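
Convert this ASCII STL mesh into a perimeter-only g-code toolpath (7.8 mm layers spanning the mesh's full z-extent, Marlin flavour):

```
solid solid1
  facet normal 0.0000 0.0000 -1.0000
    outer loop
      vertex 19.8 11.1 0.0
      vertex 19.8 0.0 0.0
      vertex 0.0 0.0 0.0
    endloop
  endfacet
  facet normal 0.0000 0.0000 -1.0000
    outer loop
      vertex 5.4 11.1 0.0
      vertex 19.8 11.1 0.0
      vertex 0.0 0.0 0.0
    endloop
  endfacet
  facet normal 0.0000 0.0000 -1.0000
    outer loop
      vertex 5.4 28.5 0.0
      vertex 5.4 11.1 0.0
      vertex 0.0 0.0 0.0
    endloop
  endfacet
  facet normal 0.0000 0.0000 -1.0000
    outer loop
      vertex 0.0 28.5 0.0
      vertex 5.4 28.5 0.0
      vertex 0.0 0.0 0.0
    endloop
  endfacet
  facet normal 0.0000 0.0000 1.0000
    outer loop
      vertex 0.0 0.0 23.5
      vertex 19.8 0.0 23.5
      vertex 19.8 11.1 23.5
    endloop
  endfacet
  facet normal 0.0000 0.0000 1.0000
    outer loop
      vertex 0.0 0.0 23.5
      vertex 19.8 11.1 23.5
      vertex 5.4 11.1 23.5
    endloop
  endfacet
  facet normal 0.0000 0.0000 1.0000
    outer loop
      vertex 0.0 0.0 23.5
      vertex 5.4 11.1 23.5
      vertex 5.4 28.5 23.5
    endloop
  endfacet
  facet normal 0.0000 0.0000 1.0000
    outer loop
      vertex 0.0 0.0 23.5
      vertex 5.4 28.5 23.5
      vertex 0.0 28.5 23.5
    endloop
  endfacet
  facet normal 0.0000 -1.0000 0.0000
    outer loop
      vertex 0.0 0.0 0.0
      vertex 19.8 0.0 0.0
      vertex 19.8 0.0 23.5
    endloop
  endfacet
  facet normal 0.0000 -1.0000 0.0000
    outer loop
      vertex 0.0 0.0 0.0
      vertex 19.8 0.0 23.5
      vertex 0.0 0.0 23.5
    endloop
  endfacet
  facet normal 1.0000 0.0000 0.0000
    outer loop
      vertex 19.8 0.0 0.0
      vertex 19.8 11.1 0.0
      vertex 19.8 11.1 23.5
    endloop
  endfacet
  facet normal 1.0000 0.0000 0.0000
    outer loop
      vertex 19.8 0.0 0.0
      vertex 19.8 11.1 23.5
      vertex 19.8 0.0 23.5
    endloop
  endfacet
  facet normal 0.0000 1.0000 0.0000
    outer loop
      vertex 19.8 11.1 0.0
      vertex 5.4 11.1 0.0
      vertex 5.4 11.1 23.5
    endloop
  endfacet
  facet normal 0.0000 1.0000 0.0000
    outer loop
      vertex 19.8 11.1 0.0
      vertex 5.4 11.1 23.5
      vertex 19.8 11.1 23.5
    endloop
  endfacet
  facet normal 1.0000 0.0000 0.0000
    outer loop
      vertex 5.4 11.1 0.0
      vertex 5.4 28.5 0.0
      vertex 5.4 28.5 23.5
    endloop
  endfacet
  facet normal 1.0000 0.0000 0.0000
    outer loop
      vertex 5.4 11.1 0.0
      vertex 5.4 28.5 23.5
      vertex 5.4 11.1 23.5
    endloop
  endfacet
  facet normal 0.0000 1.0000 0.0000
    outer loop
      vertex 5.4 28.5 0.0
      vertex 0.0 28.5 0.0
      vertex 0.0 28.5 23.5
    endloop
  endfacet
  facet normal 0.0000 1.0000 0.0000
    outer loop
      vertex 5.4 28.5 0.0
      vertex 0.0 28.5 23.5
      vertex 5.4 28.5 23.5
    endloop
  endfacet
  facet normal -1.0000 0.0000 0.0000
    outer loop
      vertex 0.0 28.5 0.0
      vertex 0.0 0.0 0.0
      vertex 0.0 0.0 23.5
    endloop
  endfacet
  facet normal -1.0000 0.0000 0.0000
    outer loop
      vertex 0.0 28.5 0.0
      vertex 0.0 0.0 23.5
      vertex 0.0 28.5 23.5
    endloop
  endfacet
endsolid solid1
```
; perimeter-only toolpath
G21 ; units = mm
G90 ; absolute positioning
G28 ; home
; layer 1
G0 Z7.8
G0 X0.0 Y0.0
G1 X19.8 Y0.0
G1 X19.8 Y11.1
G1 X5.4 Y11.1
G1 X5.4 Y28.5
G1 X0.0 Y28.5
G1 X0.0 Y0.0
; layer 2
G0 Z15.7
G0 X0.0 Y0.0
G1 X19.8 Y0.0
G1 X19.8 Y11.1
G1 X5.4 Y11.1
G1 X5.4 Y28.5
G1 X0.0 Y28.5
G1 X0.0 Y0.0
; layer 3
G0 Z23.5
G0 X0.0 Y0.0
G1 X19.8 Y0.0
G1 X19.8 Y11.1
G1 X5.4 Y11.1
G1 X5.4 Y28.5
G1 X0.0 Y28.5
G1 X0.0 Y0.0
M2 ; end

The solid is an L-shaped prism: outer 19.8 × 28.5 mm, arm thicknesses ≈ 11.1 mm (horizontal) and 5.4 mm (vertical), extruded 23.5 mm in z. Slicing at Δz = 7.8 mm — 3 equal slices spanning the solid's height, so layer i sits at z = i·h/3 — gives 3 non-empty perimeters. Each is a 6-segment closed polygon; G0 lifts to the layer z and rapids to the start vertex, then G1 traces the edges.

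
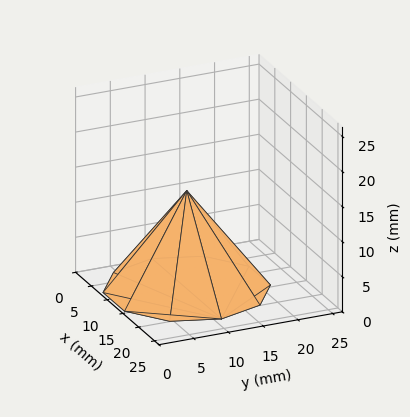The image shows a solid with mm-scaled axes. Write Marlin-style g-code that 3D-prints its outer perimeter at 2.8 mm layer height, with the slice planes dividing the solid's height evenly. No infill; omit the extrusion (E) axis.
Reading the render: the shape is a regular 10-sided pyramid, base circumscribed radius ≈ 11 mm, apex at z ≈ 14 mm (dimensions read to the nearest mm from the axis ticks). For the g-code, the solid's height is divided into equal slices at the stated Δz and each level perimeter traced with G1 moves after a G0 lift.

; perimeter-only toolpath
G21 ; units = mm
G90 ; absolute positioning
G28 ; home
; layer 1
G0 Z2.8
G0 X19.8 Y11.0
G1 X18.1 Y16.2
G1 X13.7 Y19.4
G1 X8.3 Y19.4
G1 X3.9 Y16.2
G1 X2.2 Y11.0
G1 X3.9 Y5.8
G1 X8.3 Y2.6
G1 X13.7 Y2.6
G1 X18.1 Y5.8
G1 X19.8 Y11.0
; layer 2
G0 Z5.6
G0 X17.6 Y11.0
G1 X16.3 Y14.9
G1 X13.0 Y17.3
G1 X9.0 Y17.3
G1 X5.7 Y14.9
G1 X4.4 Y11.0
G1 X5.7 Y7.1
G1 X9.0 Y4.7
G1 X13.0 Y4.7
G1 X16.3 Y7.1
G1 X17.6 Y11.0
; layer 3
G0 Z8.4
G0 X15.4 Y11.0
G1 X14.6 Y13.6
G1 X12.4 Y15.2
G1 X9.6 Y15.2
G1 X7.4 Y13.6
G1 X6.6 Y11.0
G1 X7.4 Y8.4
G1 X9.6 Y6.8
G1 X12.4 Y6.8
G1 X14.6 Y8.4
G1 X15.4 Y11.0
; layer 4
G0 Z11.2
G0 X13.2 Y11.0
G1 X12.8 Y12.3
G1 X11.7 Y13.1
G1 X10.3 Y13.1
G1 X9.2 Y12.3
G1 X8.8 Y11.0
G1 X9.2 Y9.7
G1 X10.3 Y8.9
G1 X11.7 Y8.9
G1 X12.8 Y9.7
G1 X13.2 Y11.0
M2 ; end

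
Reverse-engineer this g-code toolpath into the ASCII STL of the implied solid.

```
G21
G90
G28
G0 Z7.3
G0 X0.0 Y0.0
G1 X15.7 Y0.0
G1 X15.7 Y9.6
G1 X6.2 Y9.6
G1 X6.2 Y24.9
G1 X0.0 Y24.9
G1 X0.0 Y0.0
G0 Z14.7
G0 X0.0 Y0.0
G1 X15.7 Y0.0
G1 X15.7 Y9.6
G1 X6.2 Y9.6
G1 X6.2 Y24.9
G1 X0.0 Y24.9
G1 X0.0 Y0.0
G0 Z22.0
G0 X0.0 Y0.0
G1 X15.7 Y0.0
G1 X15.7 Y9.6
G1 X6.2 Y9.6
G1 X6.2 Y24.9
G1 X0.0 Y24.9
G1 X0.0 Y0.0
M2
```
solid part
  facet normal 0.0000 0.0000 -1.0000
    outer loop
      vertex 15.7 9.6 0.0
      vertex 15.7 0.0 0.0
      vertex 0.0 0.0 0.0
    endloop
  endfacet
  facet normal 0.0000 0.0000 -1.0000
    outer loop
      vertex 6.2 9.6 0.0
      vertex 15.7 9.6 0.0
      vertex 0.0 0.0 0.0
    endloop
  endfacet
  facet normal 0.0000 0.0000 -1.0000
    outer loop
      vertex 6.2 24.9 0.0
      vertex 6.2 9.6 0.0
      vertex 0.0 0.0 0.0
    endloop
  endfacet
  facet normal 0.0000 0.0000 -1.0000
    outer loop
      vertex 0.0 24.9 0.0
      vertex 6.2 24.9 0.0
      vertex 0.0 0.0 0.0
    endloop
  endfacet
  facet normal 0.0000 0.0000 1.0000
    outer loop
      vertex 0.0 0.0 22.0
      vertex 15.7 0.0 22.0
      vertex 15.7 9.6 22.0
    endloop
  endfacet
  facet normal 0.0000 0.0000 1.0000
    outer loop
      vertex 0.0 0.0 22.0
      vertex 15.7 9.6 22.0
      vertex 6.2 9.6 22.0
    endloop
  endfacet
  facet normal 0.0000 0.0000 1.0000
    outer loop
      vertex 0.0 0.0 22.0
      vertex 6.2 9.6 22.0
      vertex 6.2 24.9 22.0
    endloop
  endfacet
  facet normal 0.0000 0.0000 1.0000
    outer loop
      vertex 0.0 0.0 22.0
      vertex 6.2 24.9 22.0
      vertex 0.0 24.9 22.0
    endloop
  endfacet
  facet normal 0.0000 -1.0000 0.0000
    outer loop
      vertex 0.0 0.0 0.0
      vertex 15.7 0.0 0.0
      vertex 15.7 0.0 22.0
    endloop
  endfacet
  facet normal 0.0000 -1.0000 0.0000
    outer loop
      vertex 0.0 0.0 0.0
      vertex 15.7 0.0 22.0
      vertex 0.0 0.0 22.0
    endloop
  endfacet
  facet normal 1.0000 0.0000 0.0000
    outer loop
      vertex 15.7 0.0 0.0
      vertex 15.7 9.6 0.0
      vertex 15.7 9.6 22.0
    endloop
  endfacet
  facet normal 1.0000 0.0000 0.0000
    outer loop
      vertex 15.7 0.0 0.0
      vertex 15.7 9.6 22.0
      vertex 15.7 0.0 22.0
    endloop
  endfacet
  facet normal 0.0000 1.0000 0.0000
    outer loop
      vertex 15.7 9.6 0.0
      vertex 6.2 9.6 0.0
      vertex 6.2 9.6 22.0
    endloop
  endfacet
  facet normal 0.0000 1.0000 0.0000
    outer loop
      vertex 15.7 9.6 0.0
      vertex 6.2 9.6 22.0
      vertex 15.7 9.6 22.0
    endloop
  endfacet
  facet normal 1.0000 0.0000 0.0000
    outer loop
      vertex 6.2 9.6 0.0
      vertex 6.2 24.9 0.0
      vertex 6.2 24.9 22.0
    endloop
  endfacet
  facet normal 1.0000 0.0000 0.0000
    outer loop
      vertex 6.2 9.6 0.0
      vertex 6.2 24.9 22.0
      vertex 6.2 9.6 22.0
    endloop
  endfacet
  facet normal 0.0000 1.0000 0.0000
    outer loop
      vertex 6.2 24.9 0.0
      vertex 0.0 24.9 0.0
      vertex 0.0 24.9 22.0
    endloop
  endfacet
  facet normal 0.0000 1.0000 0.0000
    outer loop
      vertex 6.2 24.9 0.0
      vertex 0.0 24.9 22.0
      vertex 6.2 24.9 22.0
    endloop
  endfacet
  facet normal -1.0000 0.0000 0.0000
    outer loop
      vertex 0.0 24.9 0.0
      vertex 0.0 0.0 0.0
      vertex 0.0 0.0 22.0
    endloop
  endfacet
  facet normal -1.0000 0.0000 0.0000
    outer loop
      vertex 0.0 24.9 0.0
      vertex 0.0 0.0 22.0
      vertex 0.0 24.9 22.0
    endloop
  endfacet
endsolid part

The G0 Z moves step by Δz≈7.3 mm. Every layer's G1 loop is the same polygon, so the solid is a straight extrusion of it from z=0 to z≈22. Closing with flat bottom and top caps and triangulating gives 20 facets — an L-shaped prism: outer 15.7 × 24.9 mm, arm thicknesses ≈ 9.6 mm (horizontal) and 6.2 mm (vertical), extruded 22 mm in z.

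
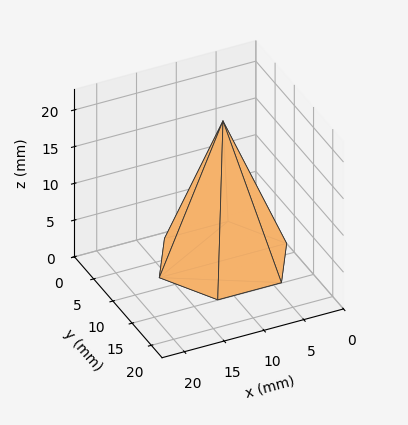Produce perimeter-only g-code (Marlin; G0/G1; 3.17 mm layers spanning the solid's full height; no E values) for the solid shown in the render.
Reading the render: the shape is a regular 6-sided pyramid, base circumscribed radius ≈ 8 mm, apex at z ≈ 19 mm (dimensions read to the nearest mm from the axis ticks). For the g-code, the solid's height is divided into equal slices at the stated Δz and each level perimeter traced with G1 moves after a G0 lift.

; perimeter-only toolpath
G21 ; units = mm
G90 ; absolute positioning
G28 ; home
; layer 1
G0 Z3.17
G0 X14.67 Y8.00
G1 X11.33 Y13.77
G1 X4.67 Y13.77
G1 X1.33 Y8.00
G1 X4.67 Y2.22
G1 X11.33 Y2.22
G1 X14.67 Y8.00
; layer 2
G0 Z6.33
G0 X13.33 Y8.00
G1 X10.67 Y12.62
G1 X5.33 Y12.62
G1 X2.67 Y8.00
G1 X5.33 Y3.38
G1 X10.67 Y3.38
G1 X13.33 Y8.00
; layer 3
G0 Z9.50
G0 X12.00 Y8.00
G1 X10.00 Y11.46
G1 X6.00 Y11.46
G1 X4.00 Y8.00
G1 X6.00 Y4.54
G1 X10.00 Y4.54
G1 X12.00 Y8.00
; layer 4
G0 Z12.67
G0 X10.67 Y8.00
G1 X9.33 Y10.31
G1 X6.67 Y10.31
G1 X5.33 Y8.00
G1 X6.67 Y5.69
G1 X9.33 Y5.69
G1 X10.67 Y8.00
; layer 5
G0 Z15.83
G0 X9.33 Y8.00
G1 X8.67 Y9.16
G1 X7.33 Y9.16
G1 X6.67 Y8.00
G1 X7.33 Y6.84
G1 X8.67 Y6.84
G1 X9.33 Y8.00
M2 ; end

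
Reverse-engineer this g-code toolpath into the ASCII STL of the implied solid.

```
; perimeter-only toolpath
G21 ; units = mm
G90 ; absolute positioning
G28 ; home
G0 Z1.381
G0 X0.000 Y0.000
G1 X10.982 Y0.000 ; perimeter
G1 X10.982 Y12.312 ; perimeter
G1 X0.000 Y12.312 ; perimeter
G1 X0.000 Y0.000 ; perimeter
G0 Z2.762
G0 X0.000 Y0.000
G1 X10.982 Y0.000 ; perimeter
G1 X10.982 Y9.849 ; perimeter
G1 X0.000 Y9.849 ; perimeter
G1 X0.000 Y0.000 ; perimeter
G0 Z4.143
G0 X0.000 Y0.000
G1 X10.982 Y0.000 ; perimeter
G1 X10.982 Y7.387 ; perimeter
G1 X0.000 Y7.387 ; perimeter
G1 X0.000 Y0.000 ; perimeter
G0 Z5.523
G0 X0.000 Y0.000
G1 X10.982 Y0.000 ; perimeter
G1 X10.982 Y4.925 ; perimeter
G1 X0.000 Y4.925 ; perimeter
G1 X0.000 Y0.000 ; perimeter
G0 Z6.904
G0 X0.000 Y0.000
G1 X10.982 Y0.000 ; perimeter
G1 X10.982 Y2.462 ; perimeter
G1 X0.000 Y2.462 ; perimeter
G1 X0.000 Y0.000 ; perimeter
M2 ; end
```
solid part
  facet normal 0.0000 0.0000 -1.0000
    outer loop
      vertex 10.982 14.774 0.000
      vertex 10.982 0.000 0.000
      vertex 0.000 0.000 0.000
    endloop
  endfacet
  facet normal 0.0000 0.0000 -1.0000
    outer loop
      vertex 0.000 14.774 0.000
      vertex 10.982 14.774 0.000
      vertex 0.000 0.000 0.000
    endloop
  endfacet
  facet normal 0.0000 -1.0000 0.0000
    outer loop
      vertex 0.000 0.000 0.000
      vertex 10.982 0.000 0.000
      vertex 10.982 0.000 8.285
    endloop
  endfacet
  facet normal 0.0000 -1.0000 0.0000
    outer loop
      vertex 0.000 0.000 0.000
      vertex 10.982 0.000 8.285
      vertex 0.000 0.000 8.285
    endloop
  endfacet
  facet normal 0.0000 0.4891 0.8722
    outer loop
      vertex 0.000 0.000 8.285
      vertex 10.982 0.000 8.285
      vertex 10.982 14.774 0.000
    endloop
  endfacet
  facet normal 0.0000 0.4891 0.8722
    outer loop
      vertex 0.000 0.000 8.285
      vertex 10.982 14.774 0.000
      vertex 0.000 14.774 0.000
    endloop
  endfacet
  facet normal -1.0000 0.0000 0.0000
    outer loop
      vertex 0.000 0.000 8.285
      vertex 0.000 14.774 0.000
      vertex 0.000 0.000 0.000
    endloop
  endfacet
  facet normal 1.0000 0.0000 0.0000
    outer loop
      vertex 10.982 0.000 0.000
      vertex 10.982 14.774 0.000
      vertex 10.982 0.000 8.285
    endloop
  endfacet
endsolid part

The G0 Z moves step by Δz≈1.381 mm. The G1 loops shrink linearly with z, so the solid tapers from its base footprint up to z≈8.29. Closing with a flat bottom cap and the tapered top and triangulating gives 8 facets — a wedge (ramp): 11 × 14.8 mm base, rising to 8.29 mm along the y=0 edge and sloping linearly to z=0 at y=14.8.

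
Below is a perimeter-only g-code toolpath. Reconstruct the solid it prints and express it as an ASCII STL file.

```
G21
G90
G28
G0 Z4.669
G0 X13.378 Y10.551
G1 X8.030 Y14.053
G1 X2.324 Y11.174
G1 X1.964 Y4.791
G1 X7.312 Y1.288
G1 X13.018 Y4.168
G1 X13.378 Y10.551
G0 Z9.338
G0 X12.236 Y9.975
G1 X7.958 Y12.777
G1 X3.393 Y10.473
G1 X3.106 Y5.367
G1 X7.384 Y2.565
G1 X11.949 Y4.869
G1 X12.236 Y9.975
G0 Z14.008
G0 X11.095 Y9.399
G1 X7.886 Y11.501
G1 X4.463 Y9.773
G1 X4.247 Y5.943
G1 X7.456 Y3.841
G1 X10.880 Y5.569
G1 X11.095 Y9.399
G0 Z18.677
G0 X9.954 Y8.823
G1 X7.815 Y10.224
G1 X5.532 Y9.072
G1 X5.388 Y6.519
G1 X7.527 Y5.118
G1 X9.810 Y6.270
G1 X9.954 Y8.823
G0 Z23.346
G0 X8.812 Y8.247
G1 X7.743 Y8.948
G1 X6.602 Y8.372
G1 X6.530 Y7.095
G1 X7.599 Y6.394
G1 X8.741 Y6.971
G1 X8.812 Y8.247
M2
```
solid part
  facet normal 0.0000 0.0000 -1.0000
    outer loop
      vertex 1.254 11.874 0.000
      vertex 8.102 15.330 0.000
      vertex 14.519 11.127 0.000
    endloop
  endfacet
  facet normal 0.0000 0.0000 -1.0000
    outer loop
      vertex 0.823 4.215 0.000
      vertex 1.254 11.874 0.000
      vertex 14.519 11.127 0.000
    endloop
  endfacet
  facet normal 0.0000 0.0000 -1.0000
    outer loop
      vertex 7.240 0.012 0.000
      vertex 0.823 4.215 0.000
      vertex 14.519 11.127 0.000
    endloop
  endfacet
  facet normal 0.0000 0.0000 -1.0000
    outer loop
      vertex 14.088 3.468 0.000
      vertex 7.240 0.012 0.000
      vertex 14.519 11.127 0.000
    endloop
  endfacet
  facet normal 0.5331 0.8140 0.2307
    outer loop
      vertex 14.519 11.127 0.000
      vertex 8.102 15.330 0.000
      vertex 7.671 7.671 28.015
    endloop
  endfacet
  facet normal -0.4384 0.8687 0.2307
    outer loop
      vertex 8.102 15.330 0.000
      vertex 1.254 11.874 0.000
      vertex 7.671 7.671 28.015
    endloop
  endfacet
  facet normal -0.9715 0.0547 0.2307
    outer loop
      vertex 1.254 11.874 0.000
      vertex 0.823 4.215 0.000
      vertex 7.671 7.671 28.015
    endloop
  endfacet
  facet normal -0.5331 -0.8140 0.2307
    outer loop
      vertex 0.823 4.215 0.000
      vertex 7.240 0.012 0.000
      vertex 7.671 7.671 28.015
    endloop
  endfacet
  facet normal 0.4384 -0.8687 0.2307
    outer loop
      vertex 7.240 0.012 0.000
      vertex 14.088 3.468 0.000
      vertex 7.671 7.671 28.015
    endloop
  endfacet
  facet normal 0.9715 -0.0547 0.2307
    outer loop
      vertex 14.088 3.468 0.000
      vertex 14.519 11.127 0.000
      vertex 7.671 7.671 28.015
    endloop
  endfacet
endsolid part

The G0 Z moves step by Δz≈4.669 mm. The G1 loops shrink linearly with z, so the solid tapers from its base footprint up to z≈28. Closing with a flat bottom cap and the tapered top and triangulating gives 10 facets — a regular 6-sided pyramid, base circumscribed radius ≈ 7.67 mm, apex at z ≈ 28 mm.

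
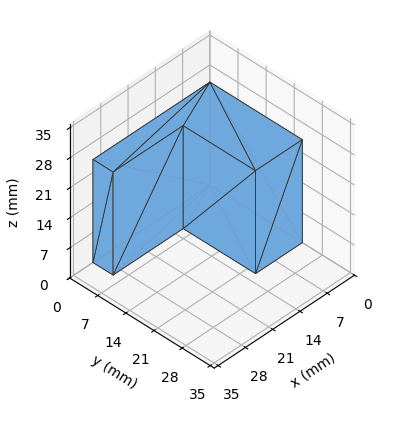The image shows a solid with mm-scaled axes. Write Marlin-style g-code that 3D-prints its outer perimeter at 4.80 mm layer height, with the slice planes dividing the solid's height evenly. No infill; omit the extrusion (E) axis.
Reading the render: the shape is an L-shaped prism: outer 30 × 23 mm, arm thicknesses ≈ 5 mm (horizontal) and 12 mm (vertical), extruded 24 mm in z (dimensions read to the nearest mm from the axis ticks). For the g-code, the solid's height is divided into equal slices at the stated Δz and each level perimeter traced with G1 moves after a G0 lift.

; perimeter-only toolpath
G21 ; units = mm
G90 ; absolute positioning
G28 ; home
; layer 1
G0 Z4.80
G0 X0.00 Y0.00
G1 X30.00 Y0.00
G1 X30.00 Y5.00
G1 X12.00 Y5.00
G1 X12.00 Y23.00
G1 X0.00 Y23.00
G1 X0.00 Y0.00
; layer 2
G0 Z9.60
G0 X0.00 Y0.00
G1 X30.00 Y0.00
G1 X30.00 Y5.00
G1 X12.00 Y5.00
G1 X12.00 Y23.00
G1 X0.00 Y23.00
G1 X0.00 Y0.00
; layer 3
G0 Z14.40
G0 X0.00 Y0.00
G1 X30.00 Y0.00
G1 X30.00 Y5.00
G1 X12.00 Y5.00
G1 X12.00 Y23.00
G1 X0.00 Y23.00
G1 X0.00 Y0.00
; layer 4
G0 Z19.20
G0 X0.00 Y0.00
G1 X30.00 Y0.00
G1 X30.00 Y5.00
G1 X12.00 Y5.00
G1 X12.00 Y23.00
G1 X0.00 Y23.00
G1 X0.00 Y0.00
; layer 5
G0 Z24.00
G0 X0.00 Y0.00
G1 X30.00 Y0.00
G1 X30.00 Y5.00
G1 X12.00 Y5.00
G1 X12.00 Y23.00
G1 X0.00 Y23.00
G1 X0.00 Y0.00
M2 ; end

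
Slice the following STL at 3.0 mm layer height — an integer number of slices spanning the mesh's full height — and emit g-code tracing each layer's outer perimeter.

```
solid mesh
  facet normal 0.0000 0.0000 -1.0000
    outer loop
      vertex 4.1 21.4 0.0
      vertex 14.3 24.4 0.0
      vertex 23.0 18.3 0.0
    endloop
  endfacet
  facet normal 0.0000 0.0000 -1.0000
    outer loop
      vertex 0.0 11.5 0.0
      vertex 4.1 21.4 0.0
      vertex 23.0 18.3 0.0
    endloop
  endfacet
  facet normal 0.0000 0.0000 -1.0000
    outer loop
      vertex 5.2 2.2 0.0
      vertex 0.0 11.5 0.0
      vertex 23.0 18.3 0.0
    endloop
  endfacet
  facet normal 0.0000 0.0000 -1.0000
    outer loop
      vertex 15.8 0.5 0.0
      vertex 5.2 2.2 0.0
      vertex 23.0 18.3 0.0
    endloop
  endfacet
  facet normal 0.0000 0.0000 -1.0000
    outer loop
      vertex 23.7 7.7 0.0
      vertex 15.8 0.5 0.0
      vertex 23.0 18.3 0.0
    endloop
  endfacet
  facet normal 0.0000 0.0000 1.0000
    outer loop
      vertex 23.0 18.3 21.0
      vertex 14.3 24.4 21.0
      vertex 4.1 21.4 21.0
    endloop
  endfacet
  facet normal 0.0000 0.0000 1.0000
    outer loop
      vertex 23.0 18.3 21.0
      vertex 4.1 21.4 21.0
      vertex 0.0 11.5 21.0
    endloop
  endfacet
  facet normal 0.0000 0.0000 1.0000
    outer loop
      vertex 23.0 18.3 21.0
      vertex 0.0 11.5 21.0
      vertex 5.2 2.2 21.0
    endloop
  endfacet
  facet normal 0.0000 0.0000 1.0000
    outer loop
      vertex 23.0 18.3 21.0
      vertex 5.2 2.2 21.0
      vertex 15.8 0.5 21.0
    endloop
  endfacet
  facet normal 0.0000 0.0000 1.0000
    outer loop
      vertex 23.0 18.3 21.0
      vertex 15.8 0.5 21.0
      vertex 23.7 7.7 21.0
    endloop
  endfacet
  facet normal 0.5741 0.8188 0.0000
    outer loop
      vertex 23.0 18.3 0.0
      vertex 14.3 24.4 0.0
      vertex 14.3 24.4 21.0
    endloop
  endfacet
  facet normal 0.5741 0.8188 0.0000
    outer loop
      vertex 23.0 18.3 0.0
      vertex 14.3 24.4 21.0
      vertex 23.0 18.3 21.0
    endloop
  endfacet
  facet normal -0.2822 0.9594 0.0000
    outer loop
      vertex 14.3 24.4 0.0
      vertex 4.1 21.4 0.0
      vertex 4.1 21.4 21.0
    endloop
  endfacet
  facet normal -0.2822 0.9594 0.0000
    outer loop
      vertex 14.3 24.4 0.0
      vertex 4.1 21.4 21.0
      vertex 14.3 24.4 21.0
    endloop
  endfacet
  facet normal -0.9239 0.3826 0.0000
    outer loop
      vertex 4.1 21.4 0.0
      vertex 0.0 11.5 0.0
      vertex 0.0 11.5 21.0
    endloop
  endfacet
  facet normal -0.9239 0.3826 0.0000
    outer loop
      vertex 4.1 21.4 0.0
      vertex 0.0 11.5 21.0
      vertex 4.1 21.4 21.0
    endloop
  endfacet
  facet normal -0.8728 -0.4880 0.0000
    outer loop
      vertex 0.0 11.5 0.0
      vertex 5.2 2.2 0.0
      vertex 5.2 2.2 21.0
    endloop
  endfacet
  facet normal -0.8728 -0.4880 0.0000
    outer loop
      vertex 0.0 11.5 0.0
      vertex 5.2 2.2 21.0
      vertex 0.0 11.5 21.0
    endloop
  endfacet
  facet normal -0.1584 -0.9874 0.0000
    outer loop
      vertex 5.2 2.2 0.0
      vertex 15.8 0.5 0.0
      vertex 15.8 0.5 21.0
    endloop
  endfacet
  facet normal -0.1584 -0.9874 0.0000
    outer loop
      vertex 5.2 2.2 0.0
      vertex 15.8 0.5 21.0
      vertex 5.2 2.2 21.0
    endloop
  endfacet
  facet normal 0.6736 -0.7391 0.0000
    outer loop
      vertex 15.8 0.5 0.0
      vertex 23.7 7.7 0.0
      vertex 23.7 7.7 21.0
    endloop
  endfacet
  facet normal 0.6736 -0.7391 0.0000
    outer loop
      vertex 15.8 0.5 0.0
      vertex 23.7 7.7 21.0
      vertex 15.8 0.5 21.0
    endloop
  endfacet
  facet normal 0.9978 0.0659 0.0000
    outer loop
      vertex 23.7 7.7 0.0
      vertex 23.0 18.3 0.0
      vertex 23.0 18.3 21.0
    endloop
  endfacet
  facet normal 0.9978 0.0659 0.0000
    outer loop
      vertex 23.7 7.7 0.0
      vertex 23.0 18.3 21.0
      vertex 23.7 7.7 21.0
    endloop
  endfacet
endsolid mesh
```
; perimeter-only toolpath
G21 ; units = mm
G90 ; absolute positioning
G28 ; home
; layer 1
G0 Z3.0
G0 X23.0 Y18.3
G1 X14.3 Y24.4
G1 X4.1 Y21.4
G1 X0.0 Y11.5
G1 X5.2 Y2.2
G1 X15.8 Y0.5
G1 X23.7 Y7.7
G1 X23.0 Y18.3
; layer 2
G0 Z6.0
G0 X23.0 Y18.3
G1 X14.3 Y24.4
G1 X4.1 Y21.4
G1 X0.0 Y11.5
G1 X5.2 Y2.2
G1 X15.8 Y0.5
G1 X23.7 Y7.7
G1 X23.0 Y18.3
; layer 3
G0 Z9.0
G0 X23.0 Y18.3
G1 X14.3 Y24.4
G1 X4.1 Y21.4
G1 X0.0 Y11.5
G1 X5.2 Y2.2
G1 X15.8 Y0.5
G1 X23.7 Y7.7
G1 X23.0 Y18.3
; layer 4
G0 Z12.0
G0 X23.0 Y18.3
G1 X14.3 Y24.4
G1 X4.1 Y21.4
G1 X0.0 Y11.5
G1 X5.2 Y2.2
G1 X15.8 Y0.5
G1 X23.7 Y7.7
G1 X23.0 Y18.3
; layer 5
G0 Z15.0
G0 X23.0 Y18.3
G1 X14.3 Y24.4
G1 X4.1 Y21.4
G1 X0.0 Y11.5
G1 X5.2 Y2.2
G1 X15.8 Y0.5
G1 X23.7 Y7.7
G1 X23.0 Y18.3
; layer 6
G0 Z18.0
G0 X23.0 Y18.3
G1 X14.3 Y24.4
G1 X4.1 Y21.4
G1 X0.0 Y11.5
G1 X5.2 Y2.2
G1 X15.8 Y0.5
G1 X23.7 Y7.7
G1 X23.0 Y18.3
; layer 7
G0 Z21.0
G0 X23.0 Y18.3
G1 X14.3 Y24.4
G1 X4.1 Y21.4
G1 X0.0 Y11.5
G1 X5.2 Y2.2
G1 X15.8 Y0.5
G1 X23.7 Y7.7
G1 X23.0 Y18.3
M2 ; end

The solid is a regular 7-sided prism (a cylinder approximated with 7 flat sides), circumscribed radius ≈ 12.3 mm, height ≈ 21 mm. Slicing at Δz = 3.0 mm — 7 equal slices spanning the solid's height, so layer i sits at z = i·h/7 — gives 7 non-empty perimeters. Each is a 7-segment closed polygon; G0 lifts to the layer z and rapids to the start vertex, then G1 traces the edges.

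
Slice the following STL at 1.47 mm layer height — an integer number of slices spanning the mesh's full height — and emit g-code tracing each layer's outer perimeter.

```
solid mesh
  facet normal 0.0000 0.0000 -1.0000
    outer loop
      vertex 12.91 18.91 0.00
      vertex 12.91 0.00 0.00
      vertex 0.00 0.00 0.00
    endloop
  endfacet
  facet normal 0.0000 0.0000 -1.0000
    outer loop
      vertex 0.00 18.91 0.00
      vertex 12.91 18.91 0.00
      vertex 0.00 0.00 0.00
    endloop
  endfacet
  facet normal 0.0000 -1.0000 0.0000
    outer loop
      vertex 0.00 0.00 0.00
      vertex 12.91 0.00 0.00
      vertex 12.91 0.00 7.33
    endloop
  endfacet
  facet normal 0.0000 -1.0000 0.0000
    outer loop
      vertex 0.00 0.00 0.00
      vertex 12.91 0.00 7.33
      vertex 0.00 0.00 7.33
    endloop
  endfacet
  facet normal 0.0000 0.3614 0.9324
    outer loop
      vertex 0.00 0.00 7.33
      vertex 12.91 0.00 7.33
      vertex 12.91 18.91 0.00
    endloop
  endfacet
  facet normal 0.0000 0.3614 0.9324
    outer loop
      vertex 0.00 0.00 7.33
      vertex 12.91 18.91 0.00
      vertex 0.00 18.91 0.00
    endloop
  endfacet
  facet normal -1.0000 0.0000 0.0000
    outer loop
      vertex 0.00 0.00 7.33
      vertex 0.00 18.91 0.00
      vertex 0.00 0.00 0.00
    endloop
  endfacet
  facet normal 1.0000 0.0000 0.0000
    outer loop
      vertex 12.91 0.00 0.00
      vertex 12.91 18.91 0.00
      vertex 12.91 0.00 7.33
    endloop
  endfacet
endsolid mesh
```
; perimeter-only toolpath
G21 ; units = mm
G90 ; absolute positioning
G28 ; home
; layer 1
G0 Z1.47
G0 X0.00 Y0.00
G1 X12.91 Y0.00
G1 X12.91 Y15.13
G1 X0.00 Y15.13
G1 X0.00 Y0.00
; layer 2
G0 Z2.93
G0 X0.00 Y0.00
G1 X12.91 Y0.00
G1 X12.91 Y11.35
G1 X0.00 Y11.35
G1 X0.00 Y0.00
; layer 3
G0 Z4.40
G0 X0.00 Y0.00
G1 X12.91 Y0.00
G1 X12.91 Y7.56
G1 X0.00 Y7.56
G1 X0.00 Y0.00
; layer 4
G0 Z5.86
G0 X0.00 Y0.00
G1 X12.91 Y0.00
G1 X12.91 Y3.78
G1 X0.00 Y3.78
G1 X0.00 Y0.00
M2 ; end

The solid is a wedge (ramp): 12.9 × 18.9 mm base, rising to 7.33 mm along the y=0 edge and sloping linearly to z=0 at y=18.9. Slicing at Δz = 1.47 mm — 5 equal slices spanning the solid's height, so layer i sits at z = i·h/5 — gives 4 non-empty perimeters. Each is a 4-segment closed polygon; G0 lifts to the layer z and rapids to the start vertex, then G1 traces the edges. The cross-section shrinks linearly with z (the slice at the apex is degenerate and omitted).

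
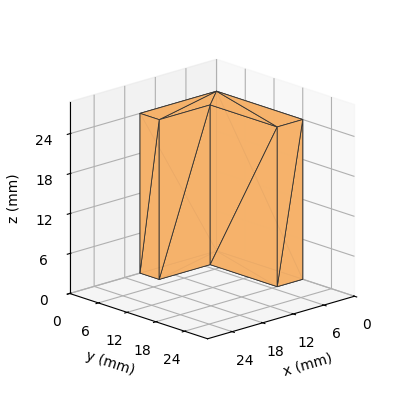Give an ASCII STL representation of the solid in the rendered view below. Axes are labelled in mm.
Reading the render: the shape is an L-shaped prism: outer 15 × 18 mm, arm thicknesses ≈ 4 mm (horizontal) and 5 mm (vertical), extruded 24 mm in z (dimensions read to the nearest mm from the axis ticks). For the STL, each face is triangulated and given an outward normal.

solid part
  facet normal 0.0000 0.0000 -1.0000
    outer loop
      vertex 15.00 4.00 0.00
      vertex 15.00 0.00 0.00
      vertex 0.00 0.00 0.00
    endloop
  endfacet
  facet normal 0.0000 0.0000 -1.0000
    outer loop
      vertex 5.00 4.00 0.00
      vertex 15.00 4.00 0.00
      vertex 0.00 0.00 0.00
    endloop
  endfacet
  facet normal 0.0000 0.0000 -1.0000
    outer loop
      vertex 5.00 18.00 0.00
      vertex 5.00 4.00 0.00
      vertex 0.00 0.00 0.00
    endloop
  endfacet
  facet normal 0.0000 0.0000 -1.0000
    outer loop
      vertex 0.00 18.00 0.00
      vertex 5.00 18.00 0.00
      vertex 0.00 0.00 0.00
    endloop
  endfacet
  facet normal 0.0000 0.0000 1.0000
    outer loop
      vertex 0.00 0.00 24.00
      vertex 15.00 0.00 24.00
      vertex 15.00 4.00 24.00
    endloop
  endfacet
  facet normal 0.0000 0.0000 1.0000
    outer loop
      vertex 0.00 0.00 24.00
      vertex 15.00 4.00 24.00
      vertex 5.00 4.00 24.00
    endloop
  endfacet
  facet normal 0.0000 0.0000 1.0000
    outer loop
      vertex 0.00 0.00 24.00
      vertex 5.00 4.00 24.00
      vertex 5.00 18.00 24.00
    endloop
  endfacet
  facet normal 0.0000 0.0000 1.0000
    outer loop
      vertex 0.00 0.00 24.00
      vertex 5.00 18.00 24.00
      vertex 0.00 18.00 24.00
    endloop
  endfacet
  facet normal 0.0000 -1.0000 0.0000
    outer loop
      vertex 0.00 0.00 0.00
      vertex 15.00 0.00 0.00
      vertex 15.00 0.00 24.00
    endloop
  endfacet
  facet normal 0.0000 -1.0000 0.0000
    outer loop
      vertex 0.00 0.00 0.00
      vertex 15.00 0.00 24.00
      vertex 0.00 0.00 24.00
    endloop
  endfacet
  facet normal 1.0000 0.0000 0.0000
    outer loop
      vertex 15.00 0.00 0.00
      vertex 15.00 4.00 0.00
      vertex 15.00 4.00 24.00
    endloop
  endfacet
  facet normal 1.0000 0.0000 0.0000
    outer loop
      vertex 15.00 0.00 0.00
      vertex 15.00 4.00 24.00
      vertex 15.00 0.00 24.00
    endloop
  endfacet
  facet normal 0.0000 1.0000 0.0000
    outer loop
      vertex 15.00 4.00 0.00
      vertex 5.00 4.00 0.00
      vertex 5.00 4.00 24.00
    endloop
  endfacet
  facet normal 0.0000 1.0000 0.0000
    outer loop
      vertex 15.00 4.00 0.00
      vertex 5.00 4.00 24.00
      vertex 15.00 4.00 24.00
    endloop
  endfacet
  facet normal 1.0000 0.0000 0.0000
    outer loop
      vertex 5.00 4.00 0.00
      vertex 5.00 18.00 0.00
      vertex 5.00 18.00 24.00
    endloop
  endfacet
  facet normal 1.0000 0.0000 0.0000
    outer loop
      vertex 5.00 4.00 0.00
      vertex 5.00 18.00 24.00
      vertex 5.00 4.00 24.00
    endloop
  endfacet
  facet normal 0.0000 1.0000 0.0000
    outer loop
      vertex 5.00 18.00 0.00
      vertex 0.00 18.00 0.00
      vertex 0.00 18.00 24.00
    endloop
  endfacet
  facet normal 0.0000 1.0000 0.0000
    outer loop
      vertex 5.00 18.00 0.00
      vertex 0.00 18.00 24.00
      vertex 5.00 18.00 24.00
    endloop
  endfacet
  facet normal -1.0000 0.0000 0.0000
    outer loop
      vertex 0.00 18.00 0.00
      vertex 0.00 0.00 0.00
      vertex 0.00 0.00 24.00
    endloop
  endfacet
  facet normal -1.0000 0.0000 0.0000
    outer loop
      vertex 0.00 18.00 0.00
      vertex 0.00 0.00 24.00
      vertex 0.00 18.00 24.00
    endloop
  endfacet
endsolid part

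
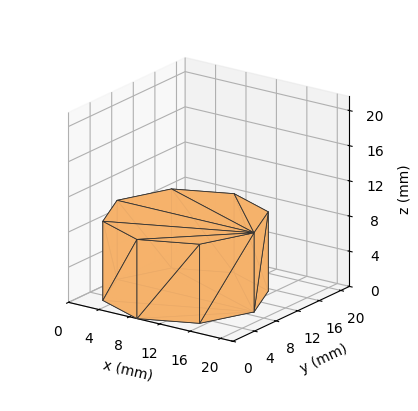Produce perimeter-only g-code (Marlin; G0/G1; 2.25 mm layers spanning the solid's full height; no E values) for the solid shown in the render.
Reading the render: the shape is a regular 8-sided prism (a cylinder approximated with 8 flat sides), circumscribed radius ≈ 9 mm, height ≈ 9 mm (dimensions read to the nearest mm from the axis ticks). For the g-code, the solid's height is divided into equal slices at the stated Δz and each level perimeter traced with G1 moves after a G0 lift.

; perimeter-only toolpath
G21 ; units = mm
G90 ; absolute positioning
G28 ; home
; layer 1
G0 Z2.25
G0 X18.00 Y9.00
G1 X15.36 Y15.36
G1 X9.00 Y18.00
G1 X2.64 Y15.36
G1 X0.00 Y9.00
G1 X2.64 Y2.64
G1 X9.00 Y0.00
G1 X15.36 Y2.64
G1 X18.00 Y9.00
; layer 2
G0 Z4.50
G0 X18.00 Y9.00
G1 X15.36 Y15.36
G1 X9.00 Y18.00
G1 X2.64 Y15.36
G1 X0.00 Y9.00
G1 X2.64 Y2.64
G1 X9.00 Y0.00
G1 X15.36 Y2.64
G1 X18.00 Y9.00
; layer 3
G0 Z6.75
G0 X18.00 Y9.00
G1 X15.36 Y15.36
G1 X9.00 Y18.00
G1 X2.64 Y15.36
G1 X0.00 Y9.00
G1 X2.64 Y2.64
G1 X9.00 Y0.00
G1 X15.36 Y2.64
G1 X18.00 Y9.00
; layer 4
G0 Z9.00
G0 X18.00 Y9.00
G1 X15.36 Y15.36
G1 X9.00 Y18.00
G1 X2.64 Y15.36
G1 X0.00 Y9.00
G1 X2.64 Y2.64
G1 X9.00 Y0.00
G1 X15.36 Y2.64
G1 X18.00 Y9.00
M2 ; end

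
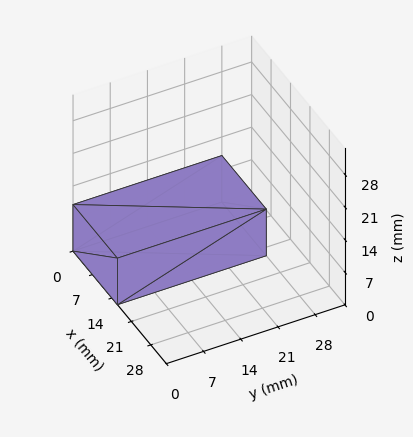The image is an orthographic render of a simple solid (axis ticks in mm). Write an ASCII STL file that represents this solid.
Reading the render: the shape is a rectangular box, roughly 16 × 28 mm footprint and 10 mm tall (dimensions read to the nearest mm from the axis ticks). For the STL, each face is triangulated and given an outward normal.

solid part
  facet normal 0.0000 0.0000 -1.0000
    outer loop
      vertex 16.00 28.00 0.00
      vertex 16.00 0.00 0.00
      vertex 0.00 0.00 0.00
    endloop
  endfacet
  facet normal 0.0000 0.0000 -1.0000
    outer loop
      vertex 0.00 28.00 0.00
      vertex 16.00 28.00 0.00
      vertex 0.00 0.00 0.00
    endloop
  endfacet
  facet normal 0.0000 0.0000 1.0000
    outer loop
      vertex 0.00 0.00 10.00
      vertex 16.00 0.00 10.00
      vertex 16.00 28.00 10.00
    endloop
  endfacet
  facet normal 0.0000 0.0000 1.0000
    outer loop
      vertex 0.00 0.00 10.00
      vertex 16.00 28.00 10.00
      vertex 0.00 28.00 10.00
    endloop
  endfacet
  facet normal 0.0000 -1.0000 0.0000
    outer loop
      vertex 0.00 0.00 0.00
      vertex 16.00 0.00 0.00
      vertex 16.00 0.00 10.00
    endloop
  endfacet
  facet normal 0.0000 -1.0000 0.0000
    outer loop
      vertex 0.00 0.00 0.00
      vertex 16.00 0.00 10.00
      vertex 0.00 0.00 10.00
    endloop
  endfacet
  facet normal 0.0000 1.0000 0.0000
    outer loop
      vertex 16.00 28.00 10.00
      vertex 16.00 28.00 0.00
      vertex 0.00 28.00 0.00
    endloop
  endfacet
  facet normal 0.0000 1.0000 0.0000
    outer loop
      vertex 0.00 28.00 10.00
      vertex 16.00 28.00 10.00
      vertex 0.00 28.00 0.00
    endloop
  endfacet
  facet normal -1.0000 0.0000 0.0000
    outer loop
      vertex 0.00 28.00 10.00
      vertex 0.00 28.00 0.00
      vertex 0.00 0.00 0.00
    endloop
  endfacet
  facet normal -1.0000 0.0000 0.0000
    outer loop
      vertex 0.00 0.00 10.00
      vertex 0.00 28.00 10.00
      vertex 0.00 0.00 0.00
    endloop
  endfacet
  facet normal 1.0000 0.0000 0.0000
    outer loop
      vertex 16.00 0.00 0.00
      vertex 16.00 28.00 0.00
      vertex 16.00 28.00 10.00
    endloop
  endfacet
  facet normal 1.0000 0.0000 0.0000
    outer loop
      vertex 16.00 0.00 0.00
      vertex 16.00 28.00 10.00
      vertex 16.00 0.00 10.00
    endloop
  endfacet
endsolid part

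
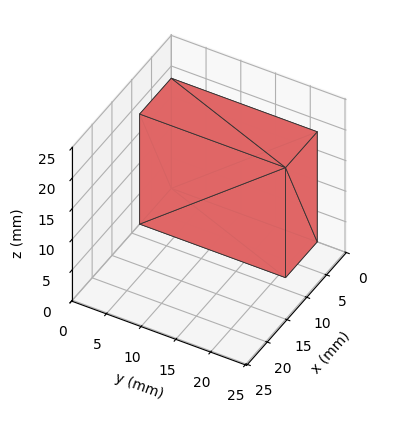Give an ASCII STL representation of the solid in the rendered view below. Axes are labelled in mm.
Reading the render: the shape is a rectangular box, roughly 8 × 21 mm footprint and 18 mm tall (dimensions read to the nearest mm from the axis ticks). For the STL, each face is triangulated and given an outward normal.

solid part
  facet normal 0.0000 0.0000 -1.0000
    outer loop
      vertex 8.000 21.000 0.000
      vertex 8.000 0.000 0.000
      vertex 0.000 0.000 0.000
    endloop
  endfacet
  facet normal 0.0000 0.0000 -1.0000
    outer loop
      vertex 0.000 21.000 0.000
      vertex 8.000 21.000 0.000
      vertex 0.000 0.000 0.000
    endloop
  endfacet
  facet normal 0.0000 0.0000 1.0000
    outer loop
      vertex 0.000 0.000 18.000
      vertex 8.000 0.000 18.000
      vertex 8.000 21.000 18.000
    endloop
  endfacet
  facet normal 0.0000 0.0000 1.0000
    outer loop
      vertex 0.000 0.000 18.000
      vertex 8.000 21.000 18.000
      vertex 0.000 21.000 18.000
    endloop
  endfacet
  facet normal 0.0000 -1.0000 0.0000
    outer loop
      vertex 0.000 0.000 0.000
      vertex 8.000 0.000 0.000
      vertex 8.000 0.000 18.000
    endloop
  endfacet
  facet normal 0.0000 -1.0000 0.0000
    outer loop
      vertex 0.000 0.000 0.000
      vertex 8.000 0.000 18.000
      vertex 0.000 0.000 18.000
    endloop
  endfacet
  facet normal 0.0000 1.0000 0.0000
    outer loop
      vertex 8.000 21.000 18.000
      vertex 8.000 21.000 0.000
      vertex 0.000 21.000 0.000
    endloop
  endfacet
  facet normal 0.0000 1.0000 0.0000
    outer loop
      vertex 0.000 21.000 18.000
      vertex 8.000 21.000 18.000
      vertex 0.000 21.000 0.000
    endloop
  endfacet
  facet normal -1.0000 0.0000 0.0000
    outer loop
      vertex 0.000 21.000 18.000
      vertex 0.000 21.000 0.000
      vertex 0.000 0.000 0.000
    endloop
  endfacet
  facet normal -1.0000 0.0000 0.0000
    outer loop
      vertex 0.000 0.000 18.000
      vertex 0.000 21.000 18.000
      vertex 0.000 0.000 0.000
    endloop
  endfacet
  facet normal 1.0000 0.0000 0.0000
    outer loop
      vertex 8.000 0.000 0.000
      vertex 8.000 21.000 0.000
      vertex 8.000 21.000 18.000
    endloop
  endfacet
  facet normal 1.0000 0.0000 0.0000
    outer loop
      vertex 8.000 0.000 0.000
      vertex 8.000 21.000 18.000
      vertex 8.000 0.000 18.000
    endloop
  endfacet
endsolid part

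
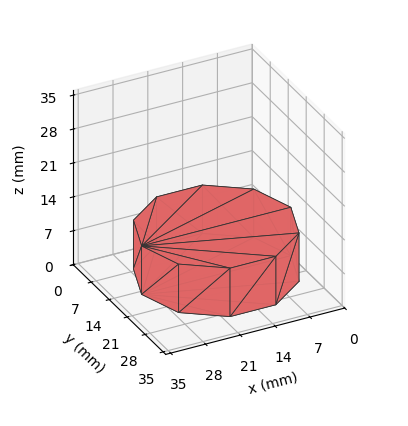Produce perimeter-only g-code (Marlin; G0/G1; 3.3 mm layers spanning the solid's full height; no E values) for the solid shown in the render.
Reading the render: the shape is a regular 10-sided prism (a cylinder approximated with 10 flat sides), circumscribed radius ≈ 15 mm, height ≈ 10 mm (dimensions read to the nearest mm from the axis ticks). For the g-code, the solid's height is divided into equal slices at the stated Δz and each level perimeter traced with G1 moves after a G0 lift.

; perimeter-only toolpath
G21 ; units = mm
G90 ; absolute positioning
G28 ; home
; layer 1
G0 Z3.3
G0 X30.0 Y15.0
G1 X27.1 Y23.8
G1 X19.6 Y29.3
G1 X10.4 Y29.3
G1 X2.9 Y23.8
G1 X0.0 Y15.0
G1 X2.9 Y6.2
G1 X10.4 Y0.7
G1 X19.6 Y0.7
G1 X27.1 Y6.2
G1 X30.0 Y15.0
; layer 2
G0 Z6.7
G0 X30.0 Y15.0
G1 X27.1 Y23.8
G1 X19.6 Y29.3
G1 X10.4 Y29.3
G1 X2.9 Y23.8
G1 X0.0 Y15.0
G1 X2.9 Y6.2
G1 X10.4 Y0.7
G1 X19.6 Y0.7
G1 X27.1 Y6.2
G1 X30.0 Y15.0
; layer 3
G0 Z10.0
G0 X30.0 Y15.0
G1 X27.1 Y23.8
G1 X19.6 Y29.3
G1 X10.4 Y29.3
G1 X2.9 Y23.8
G1 X0.0 Y15.0
G1 X2.9 Y6.2
G1 X10.4 Y0.7
G1 X19.6 Y0.7
G1 X27.1 Y6.2
G1 X30.0 Y15.0
M2 ; end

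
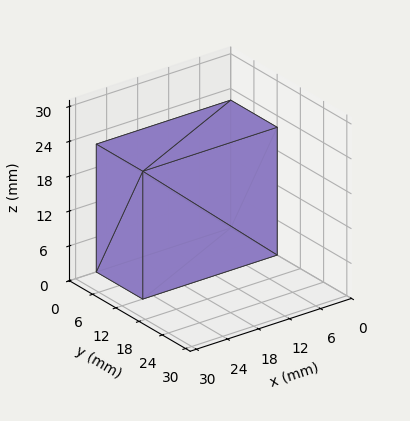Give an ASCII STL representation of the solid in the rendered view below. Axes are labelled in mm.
Reading the render: the shape is a rectangular box, roughly 26 × 12 mm footprint and 22 mm tall (dimensions read to the nearest mm from the axis ticks). For the STL, each face is triangulated and given an outward normal.

solid part
  facet normal 0.0000 0.0000 -1.0000
    outer loop
      vertex 26.00 12.00 0.00
      vertex 26.00 0.00 0.00
      vertex 0.00 0.00 0.00
    endloop
  endfacet
  facet normal 0.0000 0.0000 -1.0000
    outer loop
      vertex 0.00 12.00 0.00
      vertex 26.00 12.00 0.00
      vertex 0.00 0.00 0.00
    endloop
  endfacet
  facet normal 0.0000 0.0000 1.0000
    outer loop
      vertex 0.00 0.00 22.00
      vertex 26.00 0.00 22.00
      vertex 26.00 12.00 22.00
    endloop
  endfacet
  facet normal 0.0000 0.0000 1.0000
    outer loop
      vertex 0.00 0.00 22.00
      vertex 26.00 12.00 22.00
      vertex 0.00 12.00 22.00
    endloop
  endfacet
  facet normal 0.0000 -1.0000 0.0000
    outer loop
      vertex 0.00 0.00 0.00
      vertex 26.00 0.00 0.00
      vertex 26.00 0.00 22.00
    endloop
  endfacet
  facet normal 0.0000 -1.0000 0.0000
    outer loop
      vertex 0.00 0.00 0.00
      vertex 26.00 0.00 22.00
      vertex 0.00 0.00 22.00
    endloop
  endfacet
  facet normal 0.0000 1.0000 0.0000
    outer loop
      vertex 26.00 12.00 22.00
      vertex 26.00 12.00 0.00
      vertex 0.00 12.00 0.00
    endloop
  endfacet
  facet normal 0.0000 1.0000 0.0000
    outer loop
      vertex 0.00 12.00 22.00
      vertex 26.00 12.00 22.00
      vertex 0.00 12.00 0.00
    endloop
  endfacet
  facet normal -1.0000 0.0000 0.0000
    outer loop
      vertex 0.00 12.00 22.00
      vertex 0.00 12.00 0.00
      vertex 0.00 0.00 0.00
    endloop
  endfacet
  facet normal -1.0000 0.0000 0.0000
    outer loop
      vertex 0.00 0.00 22.00
      vertex 0.00 12.00 22.00
      vertex 0.00 0.00 0.00
    endloop
  endfacet
  facet normal 1.0000 0.0000 0.0000
    outer loop
      vertex 26.00 0.00 0.00
      vertex 26.00 12.00 0.00
      vertex 26.00 12.00 22.00
    endloop
  endfacet
  facet normal 1.0000 0.0000 0.0000
    outer loop
      vertex 26.00 0.00 0.00
      vertex 26.00 12.00 22.00
      vertex 26.00 0.00 22.00
    endloop
  endfacet
endsolid part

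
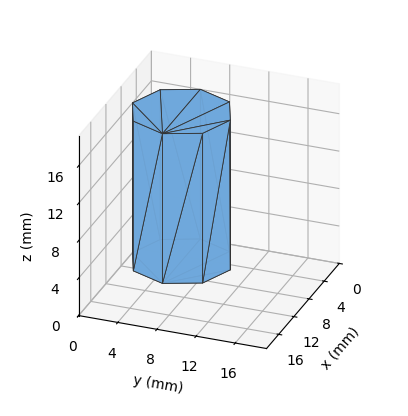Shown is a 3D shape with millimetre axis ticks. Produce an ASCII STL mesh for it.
Reading the render: the shape is a regular 8-sided prism (a cylinder approximated with 8 flat sides), circumscribed radius ≈ 5 mm, height ≈ 16 mm (dimensions read to the nearest mm from the axis ticks). For the STL, each face is triangulated and given an outward normal.

solid part
  facet normal 0.0000 0.0000 -1.0000
    outer loop
      vertex 5.00 10.00 0.00
      vertex 8.54 8.54 0.00
      vertex 10.00 5.00 0.00
    endloop
  endfacet
  facet normal 0.0000 0.0000 -1.0000
    outer loop
      vertex 1.46 8.54 0.00
      vertex 5.00 10.00 0.00
      vertex 10.00 5.00 0.00
    endloop
  endfacet
  facet normal 0.0000 0.0000 -1.0000
    outer loop
      vertex 0.00 5.00 0.00
      vertex 1.46 8.54 0.00
      vertex 10.00 5.00 0.00
    endloop
  endfacet
  facet normal 0.0000 0.0000 -1.0000
    outer loop
      vertex 1.46 1.46 0.00
      vertex 0.00 5.00 0.00
      vertex 10.00 5.00 0.00
    endloop
  endfacet
  facet normal 0.0000 0.0000 -1.0000
    outer loop
      vertex 5.00 0.00 0.00
      vertex 1.46 1.46 0.00
      vertex 10.00 5.00 0.00
    endloop
  endfacet
  facet normal 0.0000 0.0000 -1.0000
    outer loop
      vertex 8.54 1.46 0.00
      vertex 5.00 0.00 0.00
      vertex 10.00 5.00 0.00
    endloop
  endfacet
  facet normal 0.0000 0.0000 1.0000
    outer loop
      vertex 10.00 5.00 16.00
      vertex 8.54 8.54 16.00
      vertex 5.00 10.00 16.00
    endloop
  endfacet
  facet normal 0.0000 0.0000 1.0000
    outer loop
      vertex 10.00 5.00 16.00
      vertex 5.00 10.00 16.00
      vertex 1.46 8.54 16.00
    endloop
  endfacet
  facet normal 0.0000 0.0000 1.0000
    outer loop
      vertex 10.00 5.00 16.00
      vertex 1.46 8.54 16.00
      vertex 0.00 5.00 16.00
    endloop
  endfacet
  facet normal 0.0000 0.0000 1.0000
    outer loop
      vertex 10.00 5.00 16.00
      vertex 0.00 5.00 16.00
      vertex 1.46 1.46 16.00
    endloop
  endfacet
  facet normal 0.0000 0.0000 1.0000
    outer loop
      vertex 10.00 5.00 16.00
      vertex 1.46 1.46 16.00
      vertex 5.00 0.00 16.00
    endloop
  endfacet
  facet normal 0.0000 0.0000 1.0000
    outer loop
      vertex 10.00 5.00 16.00
      vertex 5.00 0.00 16.00
      vertex 8.54 1.46 16.00
    endloop
  endfacet
  facet normal 0.9245 0.3813 0.0000
    outer loop
      vertex 10.00 5.00 0.00
      vertex 8.54 8.54 0.00
      vertex 8.54 8.54 16.00
    endloop
  endfacet
  facet normal 0.9245 0.3813 0.0000
    outer loop
      vertex 10.00 5.00 0.00
      vertex 8.54 8.54 16.00
      vertex 10.00 5.00 16.00
    endloop
  endfacet
  facet normal 0.3813 0.9245 0.0000
    outer loop
      vertex 8.54 8.54 0.00
      vertex 5.00 10.00 0.00
      vertex 5.00 10.00 16.00
    endloop
  endfacet
  facet normal 0.3813 0.9245 0.0000
    outer loop
      vertex 8.54 8.54 0.00
      vertex 5.00 10.00 16.00
      vertex 8.54 8.54 16.00
    endloop
  endfacet
  facet normal -0.3813 0.9245 0.0000
    outer loop
      vertex 5.00 10.00 0.00
      vertex 1.46 8.54 0.00
      vertex 1.46 8.54 16.00
    endloop
  endfacet
  facet normal -0.3813 0.9245 0.0000
    outer loop
      vertex 5.00 10.00 0.00
      vertex 1.46 8.54 16.00
      vertex 5.00 10.00 16.00
    endloop
  endfacet
  facet normal -0.9245 0.3813 0.0000
    outer loop
      vertex 1.46 8.54 0.00
      vertex 0.00 5.00 0.00
      vertex 0.00 5.00 16.00
    endloop
  endfacet
  facet normal -0.9245 0.3813 0.0000
    outer loop
      vertex 1.46 8.54 0.00
      vertex 0.00 5.00 16.00
      vertex 1.46 8.54 16.00
    endloop
  endfacet
  facet normal -0.9245 -0.3813 0.0000
    outer loop
      vertex 0.00 5.00 0.00
      vertex 1.46 1.46 0.00
      vertex 1.46 1.46 16.00
    endloop
  endfacet
  facet normal -0.9245 -0.3813 0.0000
    outer loop
      vertex 0.00 5.00 0.00
      vertex 1.46 1.46 16.00
      vertex 0.00 5.00 16.00
    endloop
  endfacet
  facet normal -0.3813 -0.9245 0.0000
    outer loop
      vertex 1.46 1.46 0.00
      vertex 5.00 0.00 0.00
      vertex 5.00 0.00 16.00
    endloop
  endfacet
  facet normal -0.3813 -0.9245 0.0000
    outer loop
      vertex 1.46 1.46 0.00
      vertex 5.00 0.00 16.00
      vertex 1.46 1.46 16.00
    endloop
  endfacet
  facet normal 0.3813 -0.9245 0.0000
    outer loop
      vertex 5.00 0.00 0.00
      vertex 8.54 1.46 0.00
      vertex 8.54 1.46 16.00
    endloop
  endfacet
  facet normal 0.3813 -0.9245 0.0000
    outer loop
      vertex 5.00 0.00 0.00
      vertex 8.54 1.46 16.00
      vertex 5.00 0.00 16.00
    endloop
  endfacet
  facet normal 0.9245 -0.3813 0.0000
    outer loop
      vertex 8.54 1.46 0.00
      vertex 10.00 5.00 0.00
      vertex 10.00 5.00 16.00
    endloop
  endfacet
  facet normal 0.9245 -0.3813 0.0000
    outer loop
      vertex 8.54 1.46 0.00
      vertex 10.00 5.00 16.00
      vertex 8.54 1.46 16.00
    endloop
  endfacet
endsolid part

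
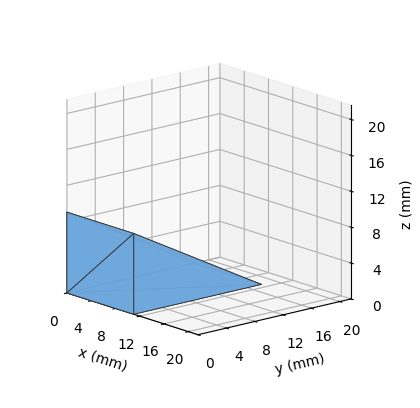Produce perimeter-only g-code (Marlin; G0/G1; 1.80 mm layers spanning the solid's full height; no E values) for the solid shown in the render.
Reading the render: the shape is a wedge (ramp): 11 × 18 mm base, rising to 9 mm along the y=0 edge and sloping linearly to z=0 at y=18 (dimensions read to the nearest mm from the axis ticks). For the g-code, the solid's height is divided into equal slices at the stated Δz and each level perimeter traced with G1 moves after a G0 lift.

; perimeter-only toolpath
G21 ; units = mm
G90 ; absolute positioning
G28 ; home
; layer 1
G0 Z1.80
G0 X0.00 Y0.00
G1 X11.00 Y0.00
G1 X11.00 Y14.40
G1 X0.00 Y14.40
G1 X0.00 Y0.00
; layer 2
G0 Z3.60
G0 X0.00 Y0.00
G1 X11.00 Y0.00
G1 X11.00 Y10.80
G1 X0.00 Y10.80
G1 X0.00 Y0.00
; layer 3
G0 Z5.40
G0 X0.00 Y0.00
G1 X11.00 Y0.00
G1 X11.00 Y7.20
G1 X0.00 Y7.20
G1 X0.00 Y0.00
; layer 4
G0 Z7.20
G0 X0.00 Y0.00
G1 X11.00 Y0.00
G1 X11.00 Y3.60
G1 X0.00 Y3.60
G1 X0.00 Y0.00
M2 ; end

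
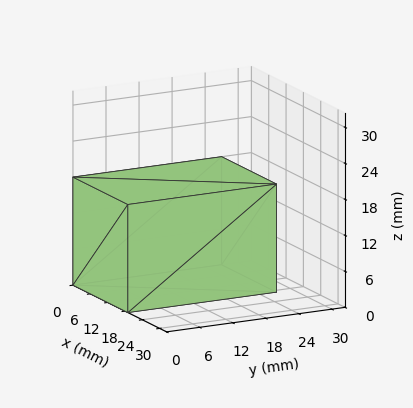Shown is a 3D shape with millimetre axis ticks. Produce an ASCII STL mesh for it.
Reading the render: the shape is a rectangular box, roughly 19 × 27 mm footprint and 18 mm tall (dimensions read to the nearest mm from the axis ticks). For the STL, each face is triangulated and given an outward normal.

solid part
  facet normal 0.0000 0.0000 -1.0000
    outer loop
      vertex 19.000 27.000 0.000
      vertex 19.000 0.000 0.000
      vertex 0.000 0.000 0.000
    endloop
  endfacet
  facet normal 0.0000 0.0000 -1.0000
    outer loop
      vertex 0.000 27.000 0.000
      vertex 19.000 27.000 0.000
      vertex 0.000 0.000 0.000
    endloop
  endfacet
  facet normal 0.0000 0.0000 1.0000
    outer loop
      vertex 0.000 0.000 18.000
      vertex 19.000 0.000 18.000
      vertex 19.000 27.000 18.000
    endloop
  endfacet
  facet normal 0.0000 0.0000 1.0000
    outer loop
      vertex 0.000 0.000 18.000
      vertex 19.000 27.000 18.000
      vertex 0.000 27.000 18.000
    endloop
  endfacet
  facet normal 0.0000 -1.0000 0.0000
    outer loop
      vertex 0.000 0.000 0.000
      vertex 19.000 0.000 0.000
      vertex 19.000 0.000 18.000
    endloop
  endfacet
  facet normal 0.0000 -1.0000 0.0000
    outer loop
      vertex 0.000 0.000 0.000
      vertex 19.000 0.000 18.000
      vertex 0.000 0.000 18.000
    endloop
  endfacet
  facet normal 0.0000 1.0000 0.0000
    outer loop
      vertex 19.000 27.000 18.000
      vertex 19.000 27.000 0.000
      vertex 0.000 27.000 0.000
    endloop
  endfacet
  facet normal 0.0000 1.0000 0.0000
    outer loop
      vertex 0.000 27.000 18.000
      vertex 19.000 27.000 18.000
      vertex 0.000 27.000 0.000
    endloop
  endfacet
  facet normal -1.0000 0.0000 0.0000
    outer loop
      vertex 0.000 27.000 18.000
      vertex 0.000 27.000 0.000
      vertex 0.000 0.000 0.000
    endloop
  endfacet
  facet normal -1.0000 0.0000 0.0000
    outer loop
      vertex 0.000 0.000 18.000
      vertex 0.000 27.000 18.000
      vertex 0.000 0.000 0.000
    endloop
  endfacet
  facet normal 1.0000 0.0000 0.0000
    outer loop
      vertex 19.000 0.000 0.000
      vertex 19.000 27.000 0.000
      vertex 19.000 27.000 18.000
    endloop
  endfacet
  facet normal 1.0000 0.0000 0.0000
    outer loop
      vertex 19.000 0.000 0.000
      vertex 19.000 27.000 18.000
      vertex 19.000 0.000 18.000
    endloop
  endfacet
endsolid part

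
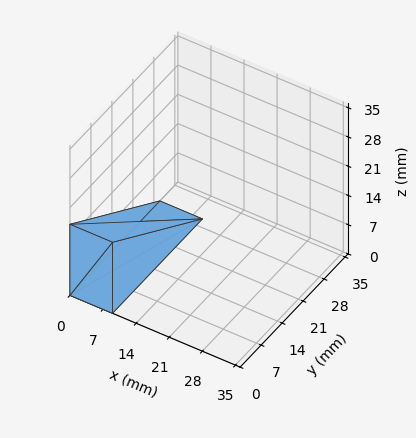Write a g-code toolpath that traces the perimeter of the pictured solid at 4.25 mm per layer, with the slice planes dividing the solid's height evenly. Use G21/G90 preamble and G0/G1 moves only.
Reading the render: the shape is a wedge (ramp): 9 × 30 mm base, rising to 17 mm along the y=0 edge and sloping linearly to z=0 at y=30 (dimensions read to the nearest mm from the axis ticks). For the g-code, the solid's height is divided into equal slices at the stated Δz and each level perimeter traced with G1 moves after a G0 lift.

; perimeter-only toolpath
G21 ; units = mm
G90 ; absolute positioning
G28 ; home
; layer 1
G0 Z4.25
G0 X0.00 Y0.00
G1 X9.00 Y0.00
G1 X9.00 Y22.50
G1 X0.00 Y22.50
G1 X0.00 Y0.00
; layer 2
G0 Z8.50
G0 X0.00 Y0.00
G1 X9.00 Y0.00
G1 X9.00 Y15.00
G1 X0.00 Y15.00
G1 X0.00 Y0.00
; layer 3
G0 Z12.75
G0 X0.00 Y0.00
G1 X9.00 Y0.00
G1 X9.00 Y7.50
G1 X0.00 Y7.50
G1 X0.00 Y0.00
M2 ; end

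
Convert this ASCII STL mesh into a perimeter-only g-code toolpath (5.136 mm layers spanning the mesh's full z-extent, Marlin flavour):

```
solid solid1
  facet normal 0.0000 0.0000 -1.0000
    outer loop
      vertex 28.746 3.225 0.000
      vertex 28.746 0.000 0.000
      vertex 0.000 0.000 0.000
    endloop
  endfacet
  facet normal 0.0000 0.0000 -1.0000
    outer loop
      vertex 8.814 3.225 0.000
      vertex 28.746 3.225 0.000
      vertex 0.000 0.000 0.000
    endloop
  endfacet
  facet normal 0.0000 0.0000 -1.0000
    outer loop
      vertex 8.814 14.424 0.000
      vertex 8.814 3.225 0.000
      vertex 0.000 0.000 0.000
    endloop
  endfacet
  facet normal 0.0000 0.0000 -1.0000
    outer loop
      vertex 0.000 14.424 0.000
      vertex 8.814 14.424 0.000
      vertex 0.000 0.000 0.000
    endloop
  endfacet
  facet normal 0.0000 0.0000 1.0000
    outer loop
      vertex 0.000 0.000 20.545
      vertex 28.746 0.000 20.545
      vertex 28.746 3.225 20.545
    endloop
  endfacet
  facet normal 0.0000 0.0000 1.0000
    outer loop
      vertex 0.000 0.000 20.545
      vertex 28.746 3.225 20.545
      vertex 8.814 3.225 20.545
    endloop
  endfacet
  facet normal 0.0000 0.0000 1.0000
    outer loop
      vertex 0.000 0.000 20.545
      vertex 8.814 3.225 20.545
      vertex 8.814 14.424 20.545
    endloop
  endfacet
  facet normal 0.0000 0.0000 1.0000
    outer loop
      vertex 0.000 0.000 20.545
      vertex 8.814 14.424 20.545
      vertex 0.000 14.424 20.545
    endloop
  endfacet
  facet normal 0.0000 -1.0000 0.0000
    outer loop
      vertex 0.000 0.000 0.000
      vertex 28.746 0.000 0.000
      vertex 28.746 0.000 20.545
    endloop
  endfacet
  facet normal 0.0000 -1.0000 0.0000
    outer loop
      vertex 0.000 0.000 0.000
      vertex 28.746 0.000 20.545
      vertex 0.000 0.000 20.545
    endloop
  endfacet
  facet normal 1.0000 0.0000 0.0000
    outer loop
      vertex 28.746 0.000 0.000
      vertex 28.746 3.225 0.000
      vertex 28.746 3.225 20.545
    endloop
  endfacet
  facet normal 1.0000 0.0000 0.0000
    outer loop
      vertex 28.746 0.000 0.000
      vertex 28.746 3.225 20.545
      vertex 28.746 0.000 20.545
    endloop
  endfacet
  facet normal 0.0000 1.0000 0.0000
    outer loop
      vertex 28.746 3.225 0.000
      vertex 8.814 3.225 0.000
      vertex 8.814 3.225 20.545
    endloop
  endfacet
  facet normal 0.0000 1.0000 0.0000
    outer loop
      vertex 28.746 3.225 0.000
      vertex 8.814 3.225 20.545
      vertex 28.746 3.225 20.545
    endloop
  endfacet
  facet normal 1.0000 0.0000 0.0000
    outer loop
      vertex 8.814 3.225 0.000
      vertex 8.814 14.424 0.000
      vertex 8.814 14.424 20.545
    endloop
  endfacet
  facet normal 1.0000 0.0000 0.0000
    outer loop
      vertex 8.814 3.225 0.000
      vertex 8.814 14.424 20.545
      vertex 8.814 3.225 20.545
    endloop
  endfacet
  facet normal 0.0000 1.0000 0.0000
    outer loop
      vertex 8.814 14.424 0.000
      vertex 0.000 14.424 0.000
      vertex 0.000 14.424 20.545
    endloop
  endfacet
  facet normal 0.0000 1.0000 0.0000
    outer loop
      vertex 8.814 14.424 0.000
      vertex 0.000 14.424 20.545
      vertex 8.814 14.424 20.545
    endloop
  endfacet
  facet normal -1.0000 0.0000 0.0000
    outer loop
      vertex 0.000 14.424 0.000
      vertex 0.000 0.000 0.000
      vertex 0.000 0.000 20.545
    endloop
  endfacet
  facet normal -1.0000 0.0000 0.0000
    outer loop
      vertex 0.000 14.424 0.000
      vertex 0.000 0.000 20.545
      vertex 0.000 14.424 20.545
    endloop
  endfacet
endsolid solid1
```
; perimeter-only toolpath
G21 ; units = mm
G90 ; absolute positioning
G28 ; home
; layer 1
G0 Z5.136
G0 X0.000 Y0.000
G1 X28.746 Y0.000
G1 X28.746 Y3.225
G1 X8.814 Y3.225
G1 X8.814 Y14.424
G1 X0.000 Y14.424
G1 X0.000 Y0.000
; layer 2
G0 Z10.273
G0 X0.000 Y0.000
G1 X28.746 Y0.000
G1 X28.746 Y3.225
G1 X8.814 Y3.225
G1 X8.814 Y14.424
G1 X0.000 Y14.424
G1 X0.000 Y0.000
; layer 3
G0 Z15.409
G0 X0.000 Y0.000
G1 X28.746 Y0.000
G1 X28.746 Y3.225
G1 X8.814 Y3.225
G1 X8.814 Y14.424
G1 X0.000 Y14.424
G1 X0.000 Y0.000
; layer 4
G0 Z20.545
G0 X0.000 Y0.000
G1 X28.746 Y0.000
G1 X28.746 Y3.225
G1 X8.814 Y3.225
G1 X8.814 Y14.424
G1 X0.000 Y14.424
G1 X0.000 Y0.000
M2 ; end

The solid is an L-shaped prism: outer 28.7 × 14.4 mm, arm thicknesses ≈ 3.23 mm (horizontal) and 8.81 mm (vertical), extruded 20.5 mm in z. Slicing at Δz = 5.136 mm — 4 equal slices spanning the solid's height, so layer i sits at z = i·h/4 — gives 4 non-empty perimeters. Each is a 6-segment closed polygon; G0 lifts to the layer z and rapids to the start vertex, then G1 traces the edges.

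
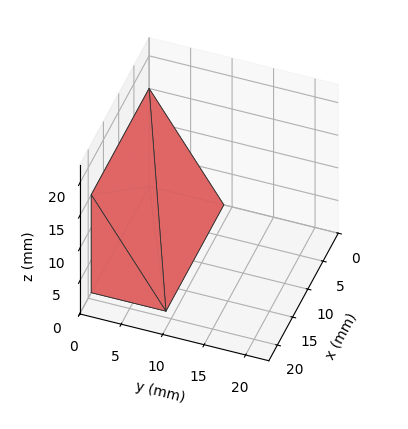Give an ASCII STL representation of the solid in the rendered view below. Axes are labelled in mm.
Reading the render: the shape is a wedge (ramp): 19 × 9 mm base, rising to 15 mm along the y=0 edge and sloping linearly to z=0 at y=9 (dimensions read to the nearest mm from the axis ticks). For the STL, each face is triangulated and given an outward normal.

solid part
  facet normal 0.0000 0.0000 -1.0000
    outer loop
      vertex 19.0 9.0 0.0
      vertex 19.0 0.0 0.0
      vertex 0.0 0.0 0.0
    endloop
  endfacet
  facet normal 0.0000 0.0000 -1.0000
    outer loop
      vertex 0.0 9.0 0.0
      vertex 19.0 9.0 0.0
      vertex 0.0 0.0 0.0
    endloop
  endfacet
  facet normal 0.0000 -1.0000 0.0000
    outer loop
      vertex 0.0 0.0 0.0
      vertex 19.0 0.0 0.0
      vertex 19.0 0.0 15.0
    endloop
  endfacet
  facet normal 0.0000 -1.0000 0.0000
    outer loop
      vertex 0.0 0.0 0.0
      vertex 19.0 0.0 15.0
      vertex 0.0 0.0 15.0
    endloop
  endfacet
  facet normal 0.0000 0.8575 0.5145
    outer loop
      vertex 0.0 0.0 15.0
      vertex 19.0 0.0 15.0
      vertex 19.0 9.0 0.0
    endloop
  endfacet
  facet normal 0.0000 0.8575 0.5145
    outer loop
      vertex 0.0 0.0 15.0
      vertex 19.0 9.0 0.0
      vertex 0.0 9.0 0.0
    endloop
  endfacet
  facet normal -1.0000 0.0000 0.0000
    outer loop
      vertex 0.0 0.0 15.0
      vertex 0.0 9.0 0.0
      vertex 0.0 0.0 0.0
    endloop
  endfacet
  facet normal 1.0000 0.0000 0.0000
    outer loop
      vertex 19.0 0.0 0.0
      vertex 19.0 9.0 0.0
      vertex 19.0 0.0 15.0
    endloop
  endfacet
endsolid part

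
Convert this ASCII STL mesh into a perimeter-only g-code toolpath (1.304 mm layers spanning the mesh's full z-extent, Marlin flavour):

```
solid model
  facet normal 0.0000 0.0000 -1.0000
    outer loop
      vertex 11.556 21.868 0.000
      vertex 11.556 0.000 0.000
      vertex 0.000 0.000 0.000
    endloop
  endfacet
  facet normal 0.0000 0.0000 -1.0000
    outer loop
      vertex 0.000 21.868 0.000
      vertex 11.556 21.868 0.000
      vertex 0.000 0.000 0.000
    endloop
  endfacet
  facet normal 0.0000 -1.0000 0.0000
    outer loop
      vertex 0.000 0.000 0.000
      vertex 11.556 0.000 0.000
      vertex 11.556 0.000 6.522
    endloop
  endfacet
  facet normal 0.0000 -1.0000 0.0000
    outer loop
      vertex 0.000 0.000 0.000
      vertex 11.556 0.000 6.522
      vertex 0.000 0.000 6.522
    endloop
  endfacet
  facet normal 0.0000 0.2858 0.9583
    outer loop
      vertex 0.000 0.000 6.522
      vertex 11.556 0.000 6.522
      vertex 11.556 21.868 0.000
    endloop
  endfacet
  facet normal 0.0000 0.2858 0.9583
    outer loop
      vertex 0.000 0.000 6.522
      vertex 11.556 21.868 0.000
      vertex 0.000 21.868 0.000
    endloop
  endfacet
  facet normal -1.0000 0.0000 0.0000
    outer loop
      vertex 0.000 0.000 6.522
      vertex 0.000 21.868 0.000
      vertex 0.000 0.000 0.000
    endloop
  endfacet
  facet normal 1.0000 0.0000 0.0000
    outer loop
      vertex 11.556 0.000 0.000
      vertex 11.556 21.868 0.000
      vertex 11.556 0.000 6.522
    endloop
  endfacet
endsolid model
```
; perimeter-only toolpath
G21 ; units = mm
G90 ; absolute positioning
G28 ; home
; layer 1
G0 Z1.304
G0 X0.000 Y0.000
G1 X11.556 Y0.000
G1 X11.556 Y17.494
G1 X0.000 Y17.494
G1 X0.000 Y0.000
; layer 2
G0 Z2.609
G0 X0.000 Y0.000
G1 X11.556 Y0.000
G1 X11.556 Y13.121
G1 X0.000 Y13.121
G1 X0.000 Y0.000
; layer 3
G0 Z3.913
G0 X0.000 Y0.000
G1 X11.556 Y0.000
G1 X11.556 Y8.747
G1 X0.000 Y8.747
G1 X0.000 Y0.000
; layer 4
G0 Z5.218
G0 X0.000 Y0.000
G1 X11.556 Y0.000
G1 X11.556 Y4.374
G1 X0.000 Y4.374
G1 X0.000 Y0.000
M2 ; end

The solid is a wedge (ramp): 11.6 × 21.9 mm base, rising to 6.52 mm along the y=0 edge and sloping linearly to z=0 at y=21.9. Slicing at Δz = 1.304 mm — 5 equal slices spanning the solid's height, so layer i sits at z = i·h/5 — gives 4 non-empty perimeters. Each is a 4-segment closed polygon; G0 lifts to the layer z and rapids to the start vertex, then G1 traces the edges. The cross-section shrinks linearly with z (the slice at the apex is degenerate and omitted).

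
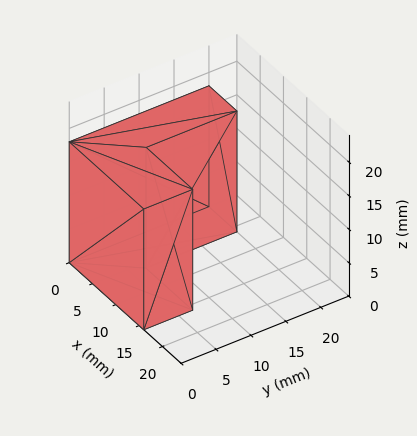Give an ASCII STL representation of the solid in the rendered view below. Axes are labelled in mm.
Reading the render: the shape is an L-shaped prism: outer 16 × 20 mm, arm thicknesses ≈ 7 mm (horizontal) and 6 mm (vertical), extruded 18 mm in z (dimensions read to the nearest mm from the axis ticks). For the STL, each face is triangulated and given an outward normal.

solid part
  facet normal 0.0000 0.0000 -1.0000
    outer loop
      vertex 16.00 7.00 0.00
      vertex 16.00 0.00 0.00
      vertex 0.00 0.00 0.00
    endloop
  endfacet
  facet normal 0.0000 0.0000 -1.0000
    outer loop
      vertex 6.00 7.00 0.00
      vertex 16.00 7.00 0.00
      vertex 0.00 0.00 0.00
    endloop
  endfacet
  facet normal 0.0000 0.0000 -1.0000
    outer loop
      vertex 6.00 20.00 0.00
      vertex 6.00 7.00 0.00
      vertex 0.00 0.00 0.00
    endloop
  endfacet
  facet normal 0.0000 0.0000 -1.0000
    outer loop
      vertex 0.00 20.00 0.00
      vertex 6.00 20.00 0.00
      vertex 0.00 0.00 0.00
    endloop
  endfacet
  facet normal 0.0000 0.0000 1.0000
    outer loop
      vertex 0.00 0.00 18.00
      vertex 16.00 0.00 18.00
      vertex 16.00 7.00 18.00
    endloop
  endfacet
  facet normal 0.0000 0.0000 1.0000
    outer loop
      vertex 0.00 0.00 18.00
      vertex 16.00 7.00 18.00
      vertex 6.00 7.00 18.00
    endloop
  endfacet
  facet normal 0.0000 0.0000 1.0000
    outer loop
      vertex 0.00 0.00 18.00
      vertex 6.00 7.00 18.00
      vertex 6.00 20.00 18.00
    endloop
  endfacet
  facet normal 0.0000 0.0000 1.0000
    outer loop
      vertex 0.00 0.00 18.00
      vertex 6.00 20.00 18.00
      vertex 0.00 20.00 18.00
    endloop
  endfacet
  facet normal 0.0000 -1.0000 0.0000
    outer loop
      vertex 0.00 0.00 0.00
      vertex 16.00 0.00 0.00
      vertex 16.00 0.00 18.00
    endloop
  endfacet
  facet normal 0.0000 -1.0000 0.0000
    outer loop
      vertex 0.00 0.00 0.00
      vertex 16.00 0.00 18.00
      vertex 0.00 0.00 18.00
    endloop
  endfacet
  facet normal 1.0000 0.0000 0.0000
    outer loop
      vertex 16.00 0.00 0.00
      vertex 16.00 7.00 0.00
      vertex 16.00 7.00 18.00
    endloop
  endfacet
  facet normal 1.0000 0.0000 0.0000
    outer loop
      vertex 16.00 0.00 0.00
      vertex 16.00 7.00 18.00
      vertex 16.00 0.00 18.00
    endloop
  endfacet
  facet normal 0.0000 1.0000 0.0000
    outer loop
      vertex 16.00 7.00 0.00
      vertex 6.00 7.00 0.00
      vertex 6.00 7.00 18.00
    endloop
  endfacet
  facet normal 0.0000 1.0000 0.0000
    outer loop
      vertex 16.00 7.00 0.00
      vertex 6.00 7.00 18.00
      vertex 16.00 7.00 18.00
    endloop
  endfacet
  facet normal 1.0000 0.0000 0.0000
    outer loop
      vertex 6.00 7.00 0.00
      vertex 6.00 20.00 0.00
      vertex 6.00 20.00 18.00
    endloop
  endfacet
  facet normal 1.0000 0.0000 0.0000
    outer loop
      vertex 6.00 7.00 0.00
      vertex 6.00 20.00 18.00
      vertex 6.00 7.00 18.00
    endloop
  endfacet
  facet normal 0.0000 1.0000 0.0000
    outer loop
      vertex 6.00 20.00 0.00
      vertex 0.00 20.00 0.00
      vertex 0.00 20.00 18.00
    endloop
  endfacet
  facet normal 0.0000 1.0000 0.0000
    outer loop
      vertex 6.00 20.00 0.00
      vertex 0.00 20.00 18.00
      vertex 6.00 20.00 18.00
    endloop
  endfacet
  facet normal -1.0000 0.0000 0.0000
    outer loop
      vertex 0.00 20.00 0.00
      vertex 0.00 0.00 0.00
      vertex 0.00 0.00 18.00
    endloop
  endfacet
  facet normal -1.0000 0.0000 0.0000
    outer loop
      vertex 0.00 20.00 0.00
      vertex 0.00 0.00 18.00
      vertex 0.00 20.00 18.00
    endloop
  endfacet
endsolid part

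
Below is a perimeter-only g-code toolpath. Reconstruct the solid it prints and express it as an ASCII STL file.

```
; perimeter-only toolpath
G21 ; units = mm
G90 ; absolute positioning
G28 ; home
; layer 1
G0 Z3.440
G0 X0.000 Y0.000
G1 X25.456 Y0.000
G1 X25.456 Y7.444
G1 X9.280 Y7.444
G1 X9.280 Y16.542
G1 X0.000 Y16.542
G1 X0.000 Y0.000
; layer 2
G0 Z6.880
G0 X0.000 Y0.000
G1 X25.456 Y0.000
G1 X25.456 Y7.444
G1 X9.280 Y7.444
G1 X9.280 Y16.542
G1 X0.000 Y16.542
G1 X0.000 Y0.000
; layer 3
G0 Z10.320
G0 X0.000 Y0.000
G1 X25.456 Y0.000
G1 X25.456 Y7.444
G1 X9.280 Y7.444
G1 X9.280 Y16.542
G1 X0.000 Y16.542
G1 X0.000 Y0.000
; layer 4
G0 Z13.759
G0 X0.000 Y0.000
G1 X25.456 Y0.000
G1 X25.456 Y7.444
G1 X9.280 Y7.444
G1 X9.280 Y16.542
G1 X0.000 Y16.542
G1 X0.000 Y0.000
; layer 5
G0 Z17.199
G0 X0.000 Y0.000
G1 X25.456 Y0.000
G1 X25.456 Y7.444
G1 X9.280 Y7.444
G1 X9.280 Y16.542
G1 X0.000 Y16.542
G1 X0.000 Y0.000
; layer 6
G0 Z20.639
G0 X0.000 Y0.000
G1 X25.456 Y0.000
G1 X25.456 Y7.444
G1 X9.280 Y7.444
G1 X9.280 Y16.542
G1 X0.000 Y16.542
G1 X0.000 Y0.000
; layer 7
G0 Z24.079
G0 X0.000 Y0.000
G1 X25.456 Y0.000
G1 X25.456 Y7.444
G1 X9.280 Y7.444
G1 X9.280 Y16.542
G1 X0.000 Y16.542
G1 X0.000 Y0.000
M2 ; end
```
solid part
  facet normal 0.0000 0.0000 -1.0000
    outer loop
      vertex 25.456 7.444 0.000
      vertex 25.456 0.000 0.000
      vertex 0.000 0.000 0.000
    endloop
  endfacet
  facet normal 0.0000 0.0000 -1.0000
    outer loop
      vertex 9.280 7.444 0.000
      vertex 25.456 7.444 0.000
      vertex 0.000 0.000 0.000
    endloop
  endfacet
  facet normal 0.0000 0.0000 -1.0000
    outer loop
      vertex 9.280 16.542 0.000
      vertex 9.280 7.444 0.000
      vertex 0.000 0.000 0.000
    endloop
  endfacet
  facet normal 0.0000 0.0000 -1.0000
    outer loop
      vertex 0.000 16.542 0.000
      vertex 9.280 16.542 0.000
      vertex 0.000 0.000 0.000
    endloop
  endfacet
  facet normal 0.0000 0.0000 1.0000
    outer loop
      vertex 0.000 0.000 24.079
      vertex 25.456 0.000 24.079
      vertex 25.456 7.444 24.079
    endloop
  endfacet
  facet normal 0.0000 0.0000 1.0000
    outer loop
      vertex 0.000 0.000 24.079
      vertex 25.456 7.444 24.079
      vertex 9.280 7.444 24.079
    endloop
  endfacet
  facet normal 0.0000 0.0000 1.0000
    outer loop
      vertex 0.000 0.000 24.079
      vertex 9.280 7.444 24.079
      vertex 9.280 16.542 24.079
    endloop
  endfacet
  facet normal 0.0000 0.0000 1.0000
    outer loop
      vertex 0.000 0.000 24.079
      vertex 9.280 16.542 24.079
      vertex 0.000 16.542 24.079
    endloop
  endfacet
  facet normal 0.0000 -1.0000 0.0000
    outer loop
      vertex 0.000 0.000 0.000
      vertex 25.456 0.000 0.000
      vertex 25.456 0.000 24.079
    endloop
  endfacet
  facet normal 0.0000 -1.0000 0.0000
    outer loop
      vertex 0.000 0.000 0.000
      vertex 25.456 0.000 24.079
      vertex 0.000 0.000 24.079
    endloop
  endfacet
  facet normal 1.0000 0.0000 0.0000
    outer loop
      vertex 25.456 0.000 0.000
      vertex 25.456 7.444 0.000
      vertex 25.456 7.444 24.079
    endloop
  endfacet
  facet normal 1.0000 0.0000 0.0000
    outer loop
      vertex 25.456 0.000 0.000
      vertex 25.456 7.444 24.079
      vertex 25.456 0.000 24.079
    endloop
  endfacet
  facet normal 0.0000 1.0000 0.0000
    outer loop
      vertex 25.456 7.444 0.000
      vertex 9.280 7.444 0.000
      vertex 9.280 7.444 24.079
    endloop
  endfacet
  facet normal 0.0000 1.0000 0.0000
    outer loop
      vertex 25.456 7.444 0.000
      vertex 9.280 7.444 24.079
      vertex 25.456 7.444 24.079
    endloop
  endfacet
  facet normal 1.0000 0.0000 0.0000
    outer loop
      vertex 9.280 7.444 0.000
      vertex 9.280 16.542 0.000
      vertex 9.280 16.542 24.079
    endloop
  endfacet
  facet normal 1.0000 0.0000 0.0000
    outer loop
      vertex 9.280 7.444 0.000
      vertex 9.280 16.542 24.079
      vertex 9.280 7.444 24.079
    endloop
  endfacet
  facet normal 0.0000 1.0000 0.0000
    outer loop
      vertex 9.280 16.542 0.000
      vertex 0.000 16.542 0.000
      vertex 0.000 16.542 24.079
    endloop
  endfacet
  facet normal 0.0000 1.0000 0.0000
    outer loop
      vertex 9.280 16.542 0.000
      vertex 0.000 16.542 24.079
      vertex 9.280 16.542 24.079
    endloop
  endfacet
  facet normal -1.0000 0.0000 0.0000
    outer loop
      vertex 0.000 16.542 0.000
      vertex 0.000 0.000 0.000
      vertex 0.000 0.000 24.079
    endloop
  endfacet
  facet normal -1.0000 0.0000 0.0000
    outer loop
      vertex 0.000 16.542 0.000
      vertex 0.000 0.000 24.079
      vertex 0.000 16.542 24.079
    endloop
  endfacet
endsolid part

The G0 Z moves step by Δz≈3.440 mm. Every layer's G1 loop is the same polygon, so the solid is a straight extrusion of it from z=0 to z≈24.1. Closing with flat bottom and top caps and triangulating gives 20 facets — an L-shaped prism: outer 25.5 × 16.5 mm, arm thicknesses ≈ 7.44 mm (horizontal) and 9.28 mm (vertical), extruded 24.1 mm in z.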